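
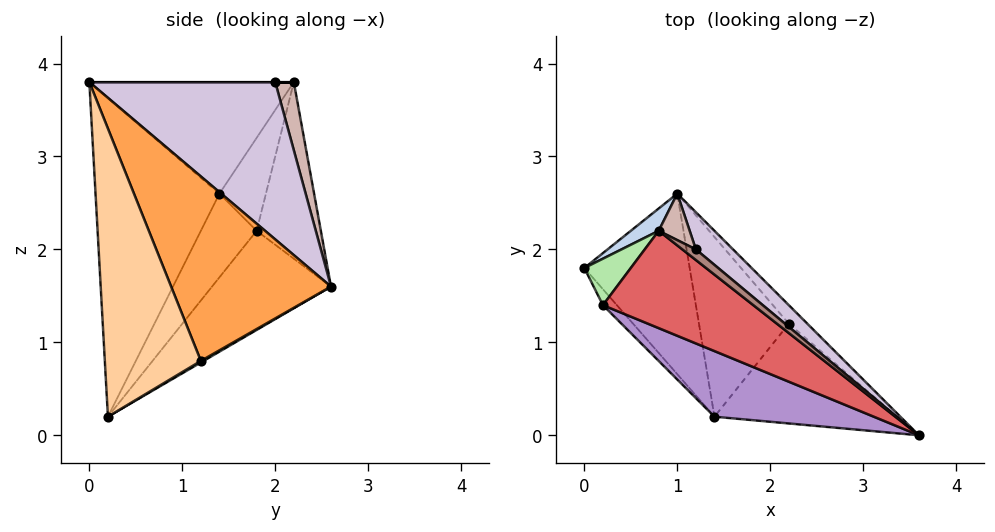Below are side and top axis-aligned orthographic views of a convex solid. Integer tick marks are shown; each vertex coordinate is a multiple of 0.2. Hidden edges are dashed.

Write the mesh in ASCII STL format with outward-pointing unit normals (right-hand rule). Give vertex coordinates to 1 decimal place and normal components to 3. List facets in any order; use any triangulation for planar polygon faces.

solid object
 facet normal -0.655 0.297 -0.695
  outer loop
   vertex 1.4 0.2 0.2
   vertex 0.0 1.8 2.2
   vertex 1.0 2.6 1.6
  endloop
 endfacet
 facet normal -0.587 0.804 0.093
  outer loop
   vertex 0.8 2.2 3.8
   vertex 1.0 2.6 1.6
   vertex 0.0 1.8 2.2
  endloop
 endfacet
 facet normal 0.736 0.673 -0.074
  outer loop
   vertex 2.2 1.2 0.8
   vertex 1.0 2.6 1.6
   vertex 3.6 0.0 3.8
  endloop
 endfacet
 facet normal 0.796 -0.334 -0.505
  outer loop
   vertex 2.2 1.2 0.8
   vertex 3.6 0.0 3.8
   vertex 1.4 0.2 0.2
  endloop
 endfacet
 facet normal 0.015 0.506 -0.863
  outer loop
   vertex 2.2 1.2 0.8
   vertex 1.4 0.2 0.2
   vertex 1.0 2.6 1.6
  endloop
 endfacet
 facet normal -0.894 0.000 0.447
  outer loop
   vertex 0.2 1.4 2.6
   vertex 0.8 2.2 3.8
   vertex 0.0 1.8 2.2
  endloop
 endfacet
 facet normal -0.475 -0.604 0.640
  outer loop
   vertex 0.2 1.4 2.6
   vertex 3.6 0.0 3.8
   vertex 0.8 2.2 3.8
  endloop
 endfacet
 facet normal -0.824 -0.549 -0.137
  outer loop
   vertex 0.2 1.4 2.6
   vertex 0.0 1.8 2.2
   vertex 1.4 0.2 0.2
  endloop
 endfacet
 facet normal -0.436 -0.873 0.218
  outer loop
   vertex 0.2 1.4 2.6
   vertex 1.4 0.2 0.2
   vertex 3.6 0.0 3.8
  endloop
 endfacet
 facet normal 0.633 0.760 0.150
  outer loop
   vertex 1.2 2.0 3.8
   vertex 3.6 0.0 3.8
   vertex 1.0 2.6 1.6
  endloop
 endfacet
 facet normal 0.000 0.000 1.000
  outer loop
   vertex 1.2 2.0 3.8
   vertex 0.8 2.2 3.8
   vertex 3.6 0.0 3.8
  endloop
 endfacet
 facet normal 0.438 0.877 0.199
  outer loop
   vertex 1.2 2.0 3.8
   vertex 1.0 2.6 1.6
   vertex 0.8 2.2 3.8
  endloop
 endfacet
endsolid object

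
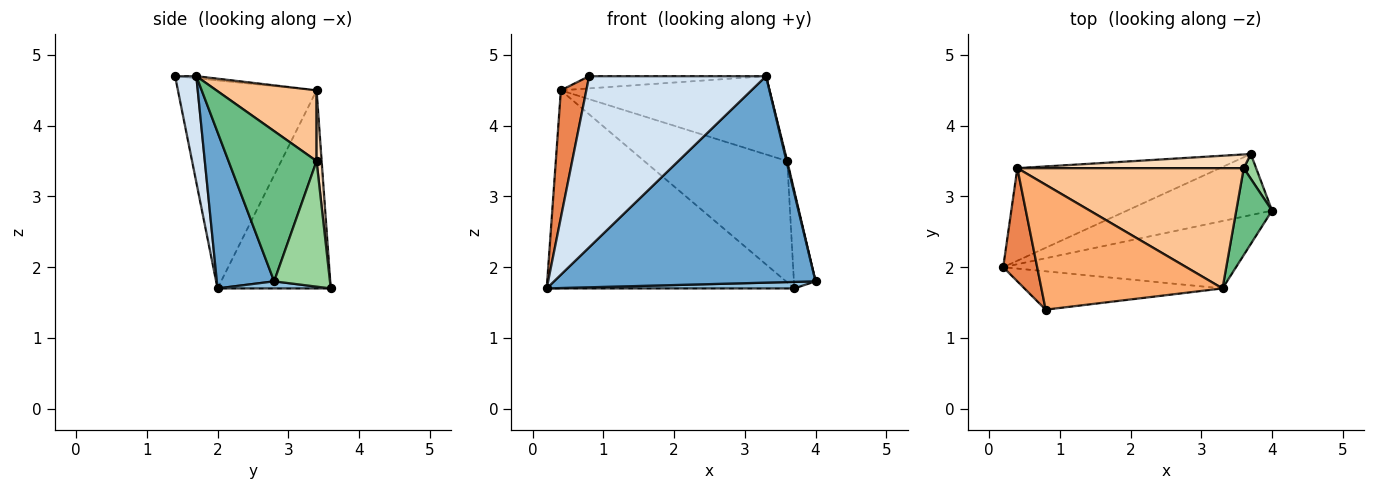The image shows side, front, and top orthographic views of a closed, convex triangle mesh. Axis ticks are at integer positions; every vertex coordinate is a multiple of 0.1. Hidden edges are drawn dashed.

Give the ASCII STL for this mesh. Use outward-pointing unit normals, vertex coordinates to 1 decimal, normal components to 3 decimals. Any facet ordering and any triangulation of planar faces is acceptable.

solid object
 facet normal 0.204 -0.931 -0.304
  outer loop
   vertex 3.3 1.7 4.7
   vertex 0.2 2.0 1.7
   vertex 4.0 2.8 1.8
  endloop
 endfacet
 facet normal 0.048 -0.106 -0.993
  outer loop
   vertex 3.7 3.6 1.7
   vertex 4.0 2.8 1.8
   vertex 0.2 2.0 1.7
  endloop
 endfacet
 facet normal -0.383 0.837 -0.391
  outer loop
   vertex 0.4 3.4 4.5
   vertex 3.7 3.6 1.7
   vertex 0.2 2.0 1.7
  endloop
 endfacet
 facet normal 0.116 -0.969 -0.217
  outer loop
   vertex 0.8 1.4 4.7
   vertex 0.2 2.0 1.7
   vertex 3.3 1.7 4.7
  endloop
 endfacet
 facet normal -0.971 -0.178 0.159
  outer loop
   vertex 0.8 1.4 4.7
   vertex 0.4 3.4 4.5
   vertex 0.2 2.0 1.7
  endloop
 endfacet
 facet normal -0.012 0.097 0.995
  outer loop
   vertex 0.8 1.4 4.7
   vertex 3.3 1.7 4.7
   vertex 0.4 3.4 4.5
  endloop
 endfacet
 facet normal 0.253 0.528 0.811
  outer loop
   vertex 3.6 3.4 3.5
   vertex 0.4 3.4 4.5
   vertex 3.3 1.7 4.7
  endloop
 endfacet
 facet normal 0.035 0.993 0.112
  outer loop
   vertex 3.6 3.4 3.5
   vertex 3.7 3.6 1.7
   vertex 0.4 3.4 4.5
  endloop
 endfacet
 facet normal 0.973 -0.008 0.232
  outer loop
   vertex 3.6 3.4 3.5
   vertex 3.3 1.7 4.7
   vertex 4.0 2.8 1.8
  endloop
 endfacet
 facet normal 0.929 0.360 0.092
  outer loop
   vertex 3.6 3.4 3.5
   vertex 4.0 2.8 1.8
   vertex 3.7 3.6 1.7
  endloop
 endfacet
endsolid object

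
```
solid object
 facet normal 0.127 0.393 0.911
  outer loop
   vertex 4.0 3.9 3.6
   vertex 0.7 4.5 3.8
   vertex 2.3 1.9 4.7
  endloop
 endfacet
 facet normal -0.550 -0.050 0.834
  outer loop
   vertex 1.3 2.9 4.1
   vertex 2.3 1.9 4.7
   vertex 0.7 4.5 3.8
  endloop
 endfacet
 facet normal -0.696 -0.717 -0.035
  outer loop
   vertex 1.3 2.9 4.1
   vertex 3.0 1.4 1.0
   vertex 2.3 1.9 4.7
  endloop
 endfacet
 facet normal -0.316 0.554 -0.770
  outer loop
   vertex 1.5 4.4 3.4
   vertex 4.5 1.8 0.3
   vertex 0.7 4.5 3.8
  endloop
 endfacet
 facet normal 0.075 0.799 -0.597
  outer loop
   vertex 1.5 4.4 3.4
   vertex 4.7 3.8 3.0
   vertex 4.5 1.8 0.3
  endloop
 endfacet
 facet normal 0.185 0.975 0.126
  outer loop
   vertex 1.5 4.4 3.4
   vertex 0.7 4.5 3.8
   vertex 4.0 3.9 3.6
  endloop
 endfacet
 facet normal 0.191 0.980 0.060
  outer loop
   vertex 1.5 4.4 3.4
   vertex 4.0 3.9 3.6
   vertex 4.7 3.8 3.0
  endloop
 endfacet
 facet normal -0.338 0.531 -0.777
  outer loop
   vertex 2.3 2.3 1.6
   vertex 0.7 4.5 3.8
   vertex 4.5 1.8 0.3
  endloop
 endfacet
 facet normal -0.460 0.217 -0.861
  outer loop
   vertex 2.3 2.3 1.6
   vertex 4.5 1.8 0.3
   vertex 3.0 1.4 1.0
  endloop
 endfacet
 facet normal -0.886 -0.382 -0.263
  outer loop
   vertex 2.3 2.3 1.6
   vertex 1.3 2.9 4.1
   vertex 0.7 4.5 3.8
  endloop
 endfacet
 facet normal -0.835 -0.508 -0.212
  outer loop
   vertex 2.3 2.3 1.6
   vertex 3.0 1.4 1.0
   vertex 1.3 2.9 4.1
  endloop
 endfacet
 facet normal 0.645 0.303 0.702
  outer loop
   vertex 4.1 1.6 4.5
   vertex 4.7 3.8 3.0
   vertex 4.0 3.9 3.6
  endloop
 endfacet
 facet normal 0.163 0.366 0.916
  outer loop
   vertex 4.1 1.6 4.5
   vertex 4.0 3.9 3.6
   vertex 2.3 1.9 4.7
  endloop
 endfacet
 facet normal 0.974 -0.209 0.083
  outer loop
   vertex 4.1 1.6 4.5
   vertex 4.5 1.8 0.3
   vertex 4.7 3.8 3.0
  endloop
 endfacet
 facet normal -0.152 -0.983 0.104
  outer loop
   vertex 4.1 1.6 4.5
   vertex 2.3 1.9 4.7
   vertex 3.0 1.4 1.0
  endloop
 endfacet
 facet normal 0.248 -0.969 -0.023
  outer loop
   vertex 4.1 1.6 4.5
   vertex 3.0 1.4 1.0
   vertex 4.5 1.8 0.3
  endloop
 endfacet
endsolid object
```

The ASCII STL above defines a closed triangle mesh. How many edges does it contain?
24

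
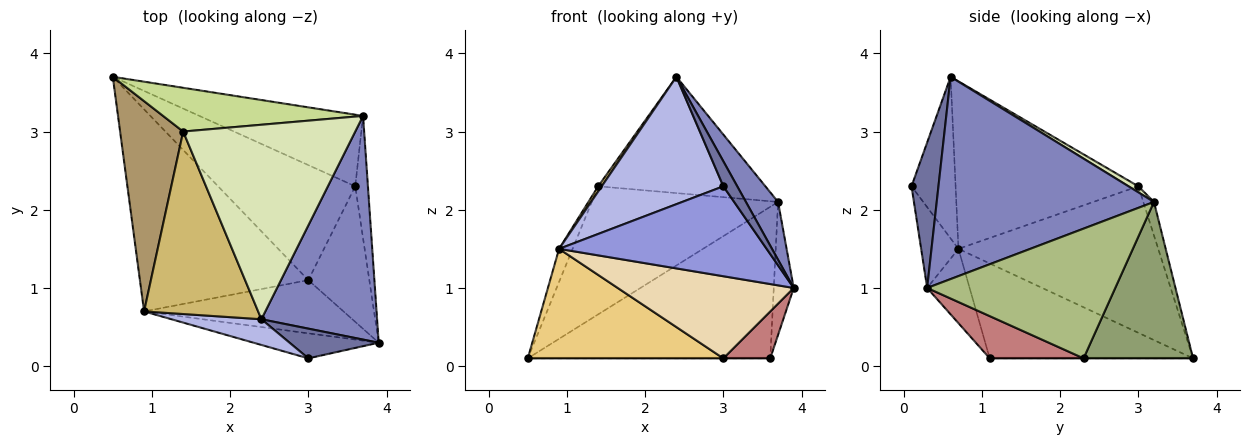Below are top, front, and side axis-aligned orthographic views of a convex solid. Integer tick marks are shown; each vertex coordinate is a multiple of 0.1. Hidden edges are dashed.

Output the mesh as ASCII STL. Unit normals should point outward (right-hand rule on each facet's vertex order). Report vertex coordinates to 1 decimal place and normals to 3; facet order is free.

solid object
 facet normal 0.780 -0.403 0.478
  outer loop
   vertex 3.0 0.1 2.3
   vertex 3.9 0.3 1.0
   vertex 2.4 0.6 3.7
  endloop
 endfacet
 facet normal 0.861 -0.127 0.492
  outer loop
   vertex 3.7 3.2 2.1
   vertex 2.4 0.6 3.7
   vertex 3.9 0.3 1.0
  endloop
 endfacet
 facet normal -0.171 -0.949 -0.264
  outer loop
   vertex 0.9 0.7 1.5
   vertex 3.9 0.3 1.0
   vertex 3.0 0.1 2.3
  endloop
 endfacet
 facet normal -0.335 -0.924 0.186
  outer loop
   vertex 0.9 0.7 1.5
   vertex 3.0 0.1 2.3
   vertex 2.4 0.6 3.7
  endloop
 endfacet
 facet normal 0.378 0.837 -0.396
  outer loop
   vertex 3.6 2.3 0.1
   vertex 0.5 3.7 0.1
   vertex 3.7 3.2 2.1
  endloop
 endfacet
 facet normal 0.990 0.105 -0.097
  outer loop
   vertex 3.6 2.3 0.1
   vertex 3.7 3.2 2.1
   vertex 3.9 0.3 1.0
  endloop
 endfacet
 facet normal -0.054 0.945 0.323
  outer loop
   vertex 1.4 3.0 2.3
   vertex 3.7 3.2 2.1
   vertex 0.5 3.7 0.1
  endloop
 endfacet
 facet normal 0.030 0.513 0.858
  outer loop
   vertex 1.4 3.0 2.3
   vertex 2.4 0.6 3.7
   vertex 3.7 3.2 2.1
  endloop
 endfacet
 facet normal -0.917 0.062 0.395
  outer loop
   vertex 1.4 3.0 2.3
   vertex 0.5 3.7 0.1
   vertex 0.9 0.7 1.5
  endloop
 endfacet
 facet normal -0.826 -0.016 0.563
  outer loop
   vertex 1.4 3.0 2.3
   vertex 0.9 0.7 1.5
   vertex 2.4 0.6 3.7
  endloop
 endfacet
 facet normal -0.444 -0.427 -0.788
  outer loop
   vertex 3.0 1.1 0.1
   vertex 0.9 0.7 1.5
   vertex 0.5 3.7 0.1
  endloop
 endfacet
 facet normal -0.198 -0.823 -0.533
  outer loop
   vertex 3.0 1.1 0.1
   vertex 3.9 0.3 1.0
   vertex 0.9 0.7 1.5
  endloop
 endfacet
 facet normal 0.000 0.000 -1.000
  outer loop
   vertex 3.0 1.1 0.1
   vertex 0.5 3.7 0.1
   vertex 3.6 2.3 0.1
  endloop
 endfacet
 facet normal 0.547 -0.274 -0.791
  outer loop
   vertex 3.0 1.1 0.1
   vertex 3.6 2.3 0.1
   vertex 3.9 0.3 1.0
  endloop
 endfacet
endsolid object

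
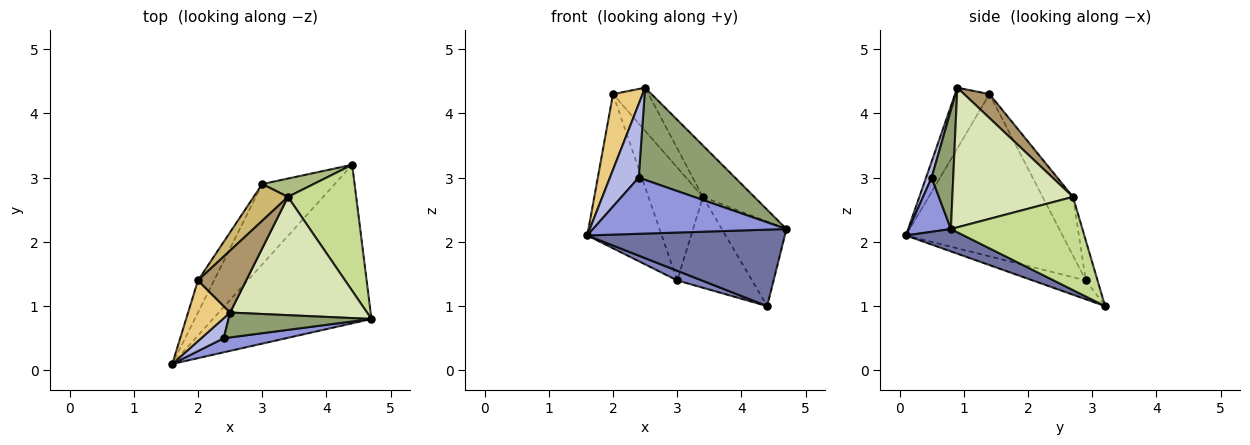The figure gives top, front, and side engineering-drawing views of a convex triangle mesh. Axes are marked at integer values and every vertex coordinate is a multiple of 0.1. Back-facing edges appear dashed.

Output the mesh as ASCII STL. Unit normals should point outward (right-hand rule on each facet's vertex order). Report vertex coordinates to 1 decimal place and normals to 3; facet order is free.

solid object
 facet normal 0.126 -0.431 -0.894
  outer loop
   vertex 4.4 3.2 1.0
   vertex 4.7 0.8 2.2
   vertex 1.6 0.1 2.1
  endloop
 endfacet
 facet normal -0.250 -0.115 -0.961
  outer loop
   vertex 3.0 2.9 1.4
   vertex 4.4 3.2 1.0
   vertex 1.6 0.1 2.1
  endloop
 endfacet
 facet normal 0.207 -0.949 0.238
  outer loop
   vertex 2.4 0.5 3.0
   vertex 1.6 0.1 2.1
   vertex 4.7 0.8 2.2
  endloop
 endfacet
 facet normal 0.184 -0.948 0.258
  outer loop
   vertex 2.4 0.5 3.0
   vertex 2.5 0.9 4.4
   vertex 1.6 0.1 2.1
  endloop
 endfacet
 facet normal 0.212 -0.944 0.254
  outer loop
   vertex 2.4 0.5 3.0
   vertex 4.7 0.8 2.2
   vertex 2.5 0.9 4.4
  endloop
 endfacet
 facet normal -0.152 0.969 0.196
  outer loop
   vertex 3.4 2.7 2.7
   vertex 4.4 3.2 1.0
   vertex 3.0 2.9 1.4
  endloop
 endfacet
 facet normal 0.750 0.368 0.549
  outer loop
   vertex 3.4 2.7 2.7
   vertex 4.7 0.8 2.2
   vertex 4.4 3.2 1.0
  endloop
 endfacet
 facet normal 0.683 0.291 0.670
  outer loop
   vertex 3.4 2.7 2.7
   vertex 2.5 0.9 4.4
   vertex 4.7 0.8 2.2
  endloop
 endfacet
 facet normal 0.377 0.529 0.760
  outer loop
   vertex 2.0 1.4 4.3
   vertex 2.5 0.9 4.4
   vertex 3.4 2.7 2.7
  endloop
 endfacet
 facet normal -0.468 0.840 0.273
  outer loop
   vertex 2.0 1.4 4.3
   vertex 3.4 2.7 2.7
   vertex 3.0 2.9 1.4
  endloop
 endfacet
 facet normal -0.671 -0.578 0.464
  outer loop
   vertex 2.0 1.4 4.3
   vertex 1.6 0.1 2.1
   vertex 2.5 0.9 4.4
  endloop
 endfacet
 facet normal -0.900 0.428 -0.089
  outer loop
   vertex 2.0 1.4 4.3
   vertex 3.0 2.9 1.4
   vertex 1.6 0.1 2.1
  endloop
 endfacet
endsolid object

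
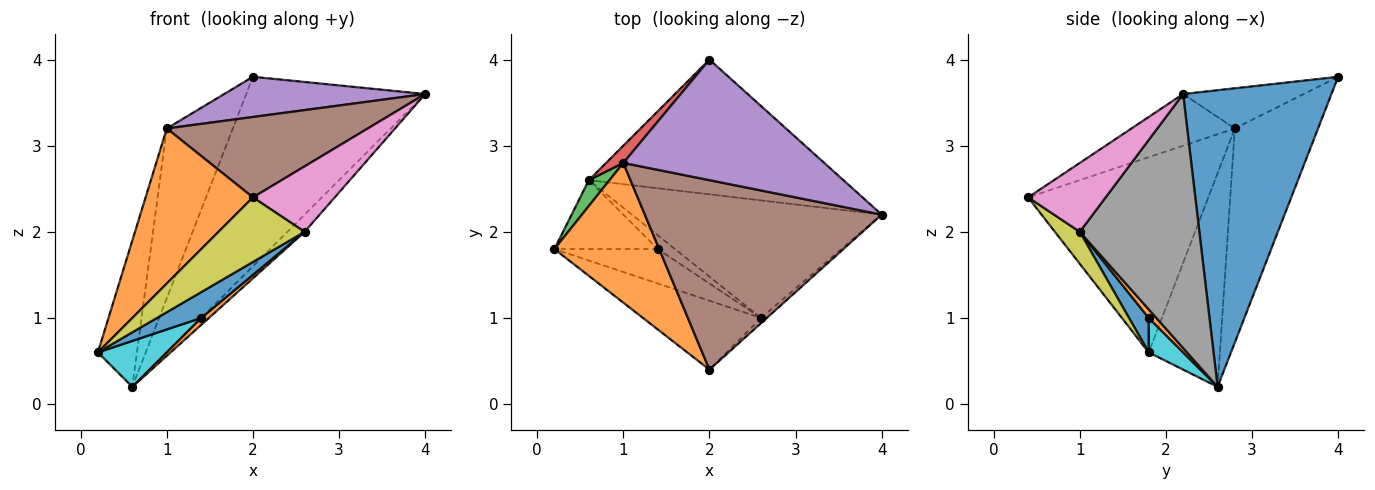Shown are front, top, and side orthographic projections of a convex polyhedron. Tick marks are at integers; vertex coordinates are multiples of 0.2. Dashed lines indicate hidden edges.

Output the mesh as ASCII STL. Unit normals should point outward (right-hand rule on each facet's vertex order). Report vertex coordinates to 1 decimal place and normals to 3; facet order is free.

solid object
 facet normal 0.560 0.675 -0.480
  outer loop
   vertex 0.6 2.6 0.2
   vertex 2.0 4.0 3.8
   vertex 4.0 2.2 3.6
  endloop
 endfacet
 facet normal -0.780 -0.465 0.419
  outer loop
   vertex 1.0 2.8 3.2
   vertex 0.2 1.8 0.6
   vertex 2.0 0.4 2.4
  endloop
 endfacet
 facet normal -0.874 0.479 0.085
  outer loop
   vertex 1.0 2.8 3.2
   vertex 0.6 2.6 0.2
   vertex 0.2 1.8 0.6
  endloop
 endfacet
 facet normal -0.782 0.620 0.063
  outer loop
   vertex 1.0 2.8 3.2
   vertex 2.0 4.0 3.8
   vertex 0.6 2.6 0.2
  endloop
 endfacet
 facet normal -0.186 -0.311 0.932
  outer loop
   vertex 1.0 2.8 3.2
   vertex 4.0 2.2 3.6
   vertex 2.0 4.0 3.8
  endloop
 endfacet
 facet normal -0.197 -0.383 0.903
  outer loop
   vertex 1.0 2.8 3.2
   vertex 2.0 0.4 2.4
   vertex 4.0 2.2 3.6
  endloop
 endfacet
 facet normal 0.687 -0.725 -0.057
  outer loop
   vertex 2.6 1.0 2.0
   vertex 4.0 2.2 3.6
   vertex 2.0 0.4 2.4
  endloop
 endfacet
 facet normal 0.709 0.102 -0.697
  outer loop
   vertex 2.6 1.0 2.0
   vertex 0.6 2.6 0.2
   vertex 4.0 2.2 3.6
  endloop
 endfacet
 facet normal 0.194 -0.671 -0.716
  outer loop
   vertex 2.6 1.0 2.0
   vertex 2.0 0.4 2.4
   vertex 0.2 1.8 0.6
  endloop
 endfacet
 facet normal 0.267 -0.535 -0.802
  outer loop
   vertex 1.4 1.8 1.0
   vertex 0.2 1.8 0.6
   vertex 0.6 2.6 0.2
  endloop
 endfacet
 facet normal 0.258 -0.580 -0.773
  outer loop
   vertex 1.4 1.8 1.0
   vertex 2.6 1.0 2.0
   vertex 0.2 1.8 0.6
  endloop
 endfacet
 facet normal 0.408 -0.408 -0.816
  outer loop
   vertex 1.4 1.8 1.0
   vertex 0.6 2.6 0.2
   vertex 2.6 1.0 2.0
  endloop
 endfacet
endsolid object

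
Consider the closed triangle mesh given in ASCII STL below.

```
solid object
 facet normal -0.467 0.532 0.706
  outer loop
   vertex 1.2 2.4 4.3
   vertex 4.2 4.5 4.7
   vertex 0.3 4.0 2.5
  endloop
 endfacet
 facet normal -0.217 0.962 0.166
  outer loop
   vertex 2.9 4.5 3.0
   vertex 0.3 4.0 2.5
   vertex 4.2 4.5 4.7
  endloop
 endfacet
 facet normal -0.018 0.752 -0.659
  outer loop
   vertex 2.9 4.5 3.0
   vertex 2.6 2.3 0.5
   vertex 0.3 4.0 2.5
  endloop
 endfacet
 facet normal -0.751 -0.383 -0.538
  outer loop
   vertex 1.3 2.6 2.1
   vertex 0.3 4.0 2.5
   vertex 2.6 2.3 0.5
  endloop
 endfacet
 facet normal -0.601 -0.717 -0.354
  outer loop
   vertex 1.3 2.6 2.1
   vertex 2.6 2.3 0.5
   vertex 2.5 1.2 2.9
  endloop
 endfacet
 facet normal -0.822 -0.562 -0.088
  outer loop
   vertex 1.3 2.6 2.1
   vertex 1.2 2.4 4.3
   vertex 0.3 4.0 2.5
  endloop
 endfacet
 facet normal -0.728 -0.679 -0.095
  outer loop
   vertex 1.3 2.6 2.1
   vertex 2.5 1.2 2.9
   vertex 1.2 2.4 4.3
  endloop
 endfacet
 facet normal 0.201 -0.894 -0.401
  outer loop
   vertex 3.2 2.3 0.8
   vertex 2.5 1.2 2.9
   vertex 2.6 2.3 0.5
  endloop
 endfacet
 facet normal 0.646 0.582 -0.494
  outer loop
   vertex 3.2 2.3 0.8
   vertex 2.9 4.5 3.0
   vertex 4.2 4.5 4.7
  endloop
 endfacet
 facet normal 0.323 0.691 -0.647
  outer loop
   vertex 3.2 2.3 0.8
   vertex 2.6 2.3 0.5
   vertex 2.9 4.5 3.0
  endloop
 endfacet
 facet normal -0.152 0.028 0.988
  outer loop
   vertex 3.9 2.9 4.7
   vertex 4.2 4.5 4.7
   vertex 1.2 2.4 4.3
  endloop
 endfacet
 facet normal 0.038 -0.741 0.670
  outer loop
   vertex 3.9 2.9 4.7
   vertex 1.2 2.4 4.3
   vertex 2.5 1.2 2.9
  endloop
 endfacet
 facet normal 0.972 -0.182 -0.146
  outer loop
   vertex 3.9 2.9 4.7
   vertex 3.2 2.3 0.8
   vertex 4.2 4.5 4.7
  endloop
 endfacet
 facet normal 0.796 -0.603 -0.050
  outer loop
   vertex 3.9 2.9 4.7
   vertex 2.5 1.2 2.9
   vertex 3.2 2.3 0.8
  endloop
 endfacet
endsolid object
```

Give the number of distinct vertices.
9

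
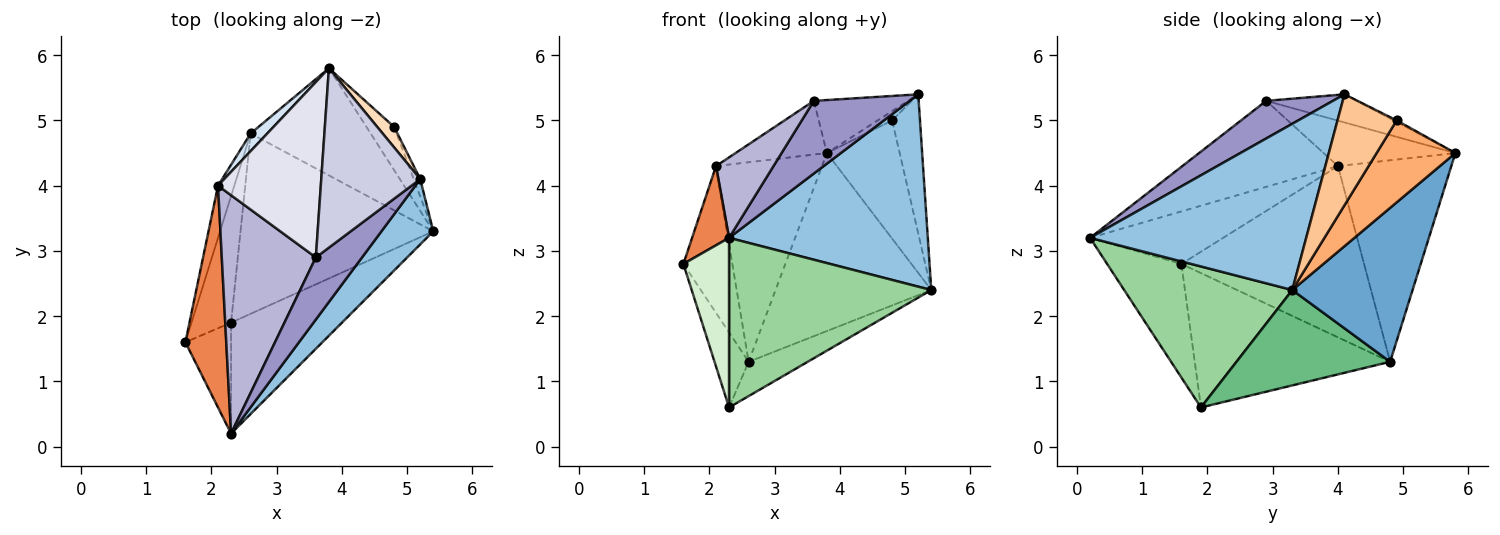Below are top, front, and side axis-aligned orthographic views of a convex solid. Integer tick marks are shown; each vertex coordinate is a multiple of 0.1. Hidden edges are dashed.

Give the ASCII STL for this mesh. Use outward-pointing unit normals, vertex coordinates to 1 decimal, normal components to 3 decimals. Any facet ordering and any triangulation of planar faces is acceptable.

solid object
 facet normal 0.552 0.714 -0.430
  outer loop
   vertex 2.6 4.8 1.3
   vertex 3.8 5.8 4.5
   vertex 5.4 3.3 2.4
  endloop
 endfacet
 facet normal 0.717 -0.660 0.224
  outer loop
   vertex 2.3 0.2 3.2
   vertex 5.4 3.3 2.4
   vertex 5.2 4.1 5.4
  endloop
 endfacet
 facet normal -0.962 0.258 -0.092
  outer loop
   vertex 2.1 4.0 4.3
   vertex 2.6 4.8 1.3
   vertex 1.6 1.6 2.8
  endloop
 endfacet
 facet normal -0.729 0.682 0.060
  outer loop
   vertex 2.1 4.0 4.3
   vertex 3.8 5.8 4.5
   vertex 2.6 4.8 1.3
  endloop
 endfacet
 facet normal -0.771 -0.214 0.600
  outer loop
   vertex 2.1 4.0 4.3
   vertex 1.6 1.6 2.8
   vertex 2.3 0.2 3.2
  endloop
 endfacet
 facet normal 0.713 0.659 -0.241
  outer loop
   vertex 4.8 4.9 5.0
   vertex 5.4 3.3 2.4
   vertex 3.8 5.8 4.5
  endloop
 endfacet
 facet normal 0.904 0.425 -0.053
  outer loop
   vertex 4.8 4.9 5.0
   vertex 5.2 4.1 5.4
   vertex 5.4 3.3 2.4
  endloop
 endfacet
 facet normal -0.082 0.412 0.907
  outer loop
   vertex 4.8 4.9 5.0
   vertex 3.8 5.8 4.5
   vertex 5.2 4.1 5.4
  endloop
 endfacet
 facet normal 0.437 0.168 -0.884
  outer loop
   vertex 2.3 1.9 0.6
   vertex 2.6 4.8 1.3
   vertex 5.4 3.3 2.4
  endloop
 endfacet
 facet normal 0.571 -0.687 -0.449
  outer loop
   vertex 2.3 1.9 0.6
   vertex 5.4 3.3 2.4
   vertex 2.3 0.2 3.2
  endloop
 endfacet
 facet normal -0.946 0.165 -0.279
  outer loop
   vertex 2.3 1.9 0.6
   vertex 1.6 1.6 2.8
   vertex 2.6 4.8 1.3
  endloop
 endfacet
 facet normal -0.806 -0.496 -0.324
  outer loop
   vertex 2.3 1.9 0.6
   vertex 2.3 0.2 3.2
   vertex 1.6 1.6 2.8
  endloop
 endfacet
 facet normal 0.468 -0.672 0.574
  outer loop
   vertex 3.6 2.9 5.3
   vertex 2.3 0.2 3.2
   vertex 5.2 4.1 5.4
  endloop
 endfacet
 facet normal -0.655 -0.242 0.716
  outer loop
   vertex 3.6 2.9 5.3
   vertex 2.1 4.0 4.3
   vertex 2.3 0.2 3.2
  endloop
 endfacet
 facet normal -0.263 0.273 0.925
  outer loop
   vertex 3.6 2.9 5.3
   vertex 5.2 4.1 5.4
   vertex 3.8 5.8 4.5
  endloop
 endfacet
 facet normal -0.389 0.270 0.881
  outer loop
   vertex 3.6 2.9 5.3
   vertex 3.8 5.8 4.5
   vertex 2.1 4.0 4.3
  endloop
 endfacet
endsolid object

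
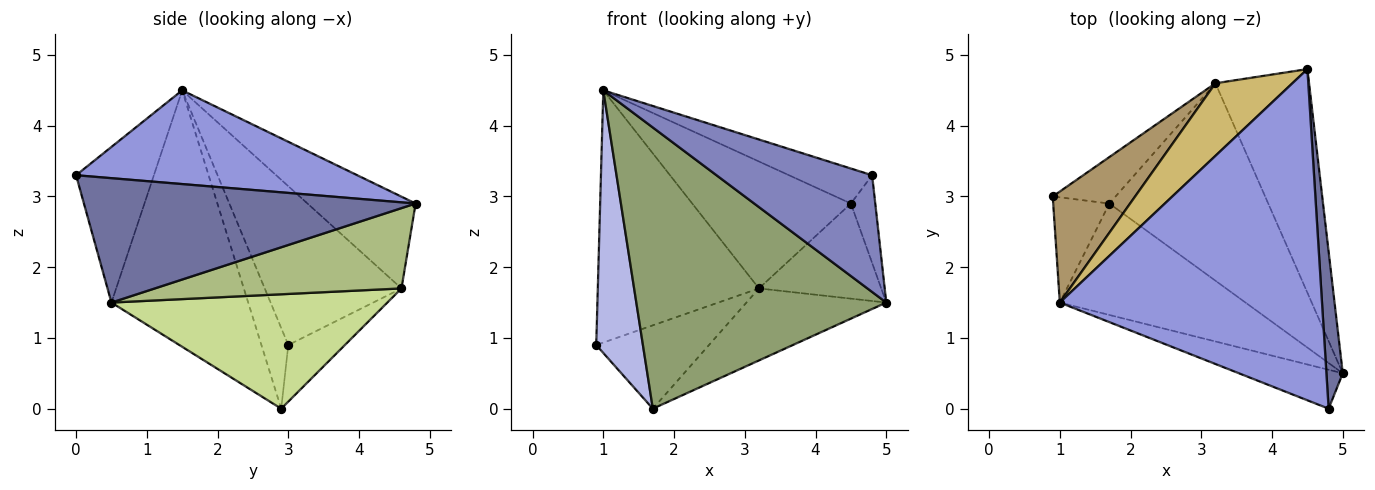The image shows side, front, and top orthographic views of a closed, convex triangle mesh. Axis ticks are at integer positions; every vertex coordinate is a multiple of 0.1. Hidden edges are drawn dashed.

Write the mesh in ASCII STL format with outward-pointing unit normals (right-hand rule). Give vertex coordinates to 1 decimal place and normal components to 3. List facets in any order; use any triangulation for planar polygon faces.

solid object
 facet normal 0.989 0.073 0.130
  outer loop
   vertex 4.8 0.0 3.3
   vertex 5.0 0.5 1.5
   vertex 4.5 4.8 2.9
  endloop
 endfacet
 facet normal -0.429 -0.857 -0.286
  outer loop
   vertex 4.8 0.0 3.3
   vertex 1.0 1.5 4.5
   vertex 5.0 0.5 1.5
  endloop
 endfacet
 facet normal 0.335 0.099 0.937
  outer loop
   vertex 4.8 0.0 3.3
   vertex 4.5 4.8 2.9
   vertex 1.0 1.5 4.5
  endloop
 endfacet
 facet normal -0.471 -0.819 -0.328
  outer loop
   vertex 1.7 2.9 0.0
   vertex 1.0 1.5 4.5
   vertex 0.9 3.0 0.9
  endloop
 endfacet
 facet normal -0.453 -0.829 -0.328
  outer loop
   vertex 1.7 2.9 0.0
   vertex 5.0 0.5 1.5
   vertex 1.0 1.5 4.5
  endloop
 endfacet
 facet normal 0.620 0.307 -0.722
  outer loop
   vertex 3.2 4.6 1.7
   vertex 4.5 4.8 2.9
   vertex 5.0 0.5 1.5
  endloop
 endfacet
 facet normal 0.560 0.284 -0.778
  outer loop
   vertex 3.2 4.6 1.7
   vertex 5.0 0.5 1.5
   vertex 1.7 2.9 0.0
  endloop
 endfacet
 facet normal -0.401 0.800 -0.446
  outer loop
   vertex 3.2 4.6 1.7
   vertex 1.7 2.9 0.0
   vertex 0.9 3.0 0.9
  endloop
 endfacet
 facet normal -0.613 0.723 0.318
  outer loop
   vertex 3.2 4.6 1.7
   vertex 0.9 3.0 0.9
   vertex 1.0 1.5 4.5
  endloop
 endfacet
 facet normal -0.509 0.747 0.427
  outer loop
   vertex 3.2 4.6 1.7
   vertex 1.0 1.5 4.5
   vertex 4.5 4.8 2.9
  endloop
 endfacet
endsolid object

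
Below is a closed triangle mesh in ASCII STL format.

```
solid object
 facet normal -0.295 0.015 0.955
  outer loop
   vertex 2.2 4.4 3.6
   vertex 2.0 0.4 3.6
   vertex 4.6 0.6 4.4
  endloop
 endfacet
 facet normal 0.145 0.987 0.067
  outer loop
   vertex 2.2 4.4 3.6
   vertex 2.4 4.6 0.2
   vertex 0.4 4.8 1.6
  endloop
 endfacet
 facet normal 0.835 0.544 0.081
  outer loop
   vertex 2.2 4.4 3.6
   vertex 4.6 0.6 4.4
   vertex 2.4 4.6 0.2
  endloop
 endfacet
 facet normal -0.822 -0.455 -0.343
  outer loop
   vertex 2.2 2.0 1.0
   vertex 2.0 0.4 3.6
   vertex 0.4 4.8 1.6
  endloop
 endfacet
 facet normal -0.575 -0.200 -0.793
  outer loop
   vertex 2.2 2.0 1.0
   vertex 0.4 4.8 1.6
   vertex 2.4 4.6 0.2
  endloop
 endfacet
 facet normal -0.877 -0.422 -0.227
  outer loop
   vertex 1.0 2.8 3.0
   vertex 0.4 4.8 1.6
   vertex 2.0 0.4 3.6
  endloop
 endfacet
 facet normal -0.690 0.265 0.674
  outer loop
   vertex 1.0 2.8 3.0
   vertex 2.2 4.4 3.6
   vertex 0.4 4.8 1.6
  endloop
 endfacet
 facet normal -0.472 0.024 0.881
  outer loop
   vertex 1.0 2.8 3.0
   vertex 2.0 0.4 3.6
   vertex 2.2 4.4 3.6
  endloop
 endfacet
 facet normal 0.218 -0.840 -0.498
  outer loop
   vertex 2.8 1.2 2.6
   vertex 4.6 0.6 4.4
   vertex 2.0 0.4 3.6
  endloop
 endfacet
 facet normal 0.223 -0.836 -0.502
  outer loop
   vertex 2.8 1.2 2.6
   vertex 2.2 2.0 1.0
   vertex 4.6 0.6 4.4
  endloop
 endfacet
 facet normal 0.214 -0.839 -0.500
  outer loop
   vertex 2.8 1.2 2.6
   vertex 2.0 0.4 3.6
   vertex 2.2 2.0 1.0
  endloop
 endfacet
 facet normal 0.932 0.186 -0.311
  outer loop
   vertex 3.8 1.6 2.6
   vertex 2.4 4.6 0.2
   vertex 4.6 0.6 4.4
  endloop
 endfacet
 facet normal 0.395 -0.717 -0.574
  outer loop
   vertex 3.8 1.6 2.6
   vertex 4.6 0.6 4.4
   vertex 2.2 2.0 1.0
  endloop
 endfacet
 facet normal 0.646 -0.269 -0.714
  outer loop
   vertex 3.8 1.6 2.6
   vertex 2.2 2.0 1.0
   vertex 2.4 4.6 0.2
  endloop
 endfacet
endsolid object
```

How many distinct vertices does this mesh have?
9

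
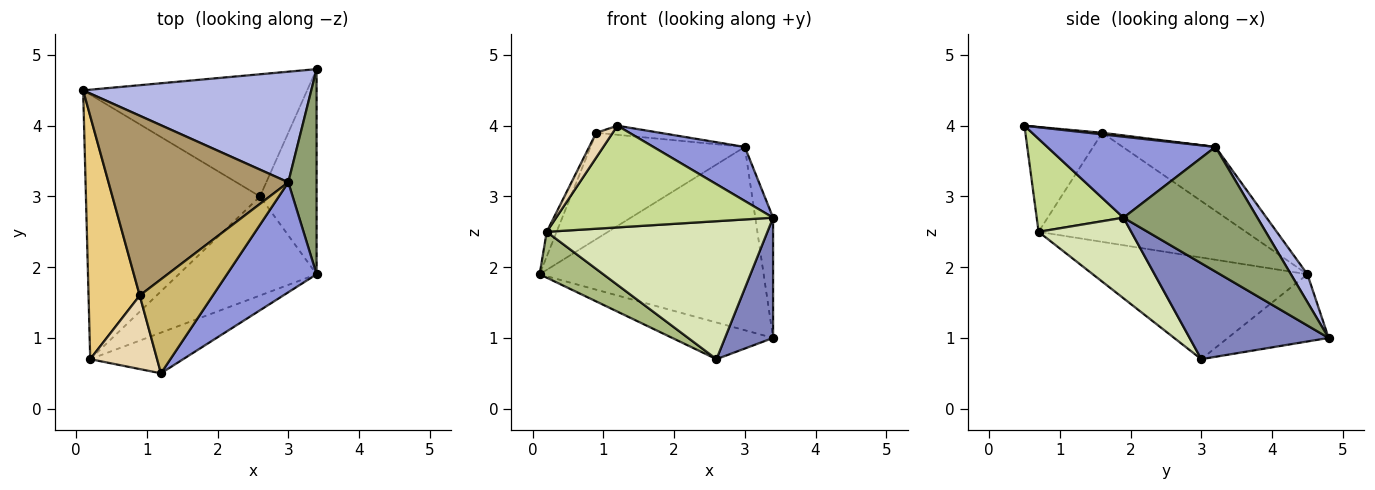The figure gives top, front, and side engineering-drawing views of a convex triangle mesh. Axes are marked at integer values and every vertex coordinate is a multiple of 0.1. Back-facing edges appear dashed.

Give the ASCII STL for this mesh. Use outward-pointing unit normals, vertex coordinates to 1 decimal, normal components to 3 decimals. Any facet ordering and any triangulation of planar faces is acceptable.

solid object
 facet normal -0.276 0.276 -0.921
  outer loop
   vertex 3.4 4.8 1.0
   vertex 2.6 3.0 0.7
   vertex 0.1 4.5 1.9
  endloop
 endfacet
 facet normal 0.825 -0.286 -0.487
  outer loop
   vertex 3.4 4.8 1.0
   vertex 3.4 1.9 2.7
   vertex 2.6 3.0 0.7
  endloop
 endfacet
 facet normal 0.630 -0.342 0.697
  outer loop
   vertex 3.0 3.2 3.7
   vertex 1.2 0.5 4.0
   vertex 3.4 1.9 2.7
  endloop
 endfacet
 facet normal 0.063 0.854 0.516
  outer loop
   vertex 3.0 3.2 3.7
   vertex 3.4 4.8 1.0
   vertex 0.1 4.5 1.9
  endloop
 endfacet
 facet normal 0.967 0.129 0.220
  outer loop
   vertex 3.0 3.2 3.7
   vertex 3.4 1.9 2.7
   vertex 3.4 4.8 1.0
  endloop
 endfacet
 facet normal -0.499 -0.148 -0.854
  outer loop
   vertex 0.2 0.7 2.5
   vertex 0.1 4.5 1.9
   vertex 2.6 3.0 0.7
  endloop
 endfacet
 facet normal 0.348 -0.870 -0.348
  outer loop
   vertex 0.2 0.7 2.5
   vertex 3.4 1.9 2.7
   vertex 1.2 0.5 4.0
  endloop
 endfacet
 facet normal 0.323 -0.769 -0.552
  outer loop
   vertex 0.2 0.7 2.5
   vertex 2.6 3.0 0.7
   vertex 3.4 1.9 2.7
  endloop
 endfacet
 facet normal -0.293 0.487 0.823
  outer loop
   vertex 0.9 1.6 3.9
   vertex 3.0 3.2 3.7
   vertex 0.1 4.5 1.9
  endloop
 endfacet
 facet normal 0.021 0.096 0.995
  outer loop
   vertex 0.9 1.6 3.9
   vertex 1.2 0.5 4.0
   vertex 3.0 3.2 3.7
  endloop
 endfacet
 facet normal -0.904 0.043 0.424
  outer loop
   vertex 0.9 1.6 3.9
   vertex 0.1 4.5 1.9
   vertex 0.2 0.7 2.5
  endloop
 endfacet
 facet normal -0.830 -0.178 0.529
  outer loop
   vertex 0.9 1.6 3.9
   vertex 0.2 0.7 2.5
   vertex 1.2 0.5 4.0
  endloop
 endfacet
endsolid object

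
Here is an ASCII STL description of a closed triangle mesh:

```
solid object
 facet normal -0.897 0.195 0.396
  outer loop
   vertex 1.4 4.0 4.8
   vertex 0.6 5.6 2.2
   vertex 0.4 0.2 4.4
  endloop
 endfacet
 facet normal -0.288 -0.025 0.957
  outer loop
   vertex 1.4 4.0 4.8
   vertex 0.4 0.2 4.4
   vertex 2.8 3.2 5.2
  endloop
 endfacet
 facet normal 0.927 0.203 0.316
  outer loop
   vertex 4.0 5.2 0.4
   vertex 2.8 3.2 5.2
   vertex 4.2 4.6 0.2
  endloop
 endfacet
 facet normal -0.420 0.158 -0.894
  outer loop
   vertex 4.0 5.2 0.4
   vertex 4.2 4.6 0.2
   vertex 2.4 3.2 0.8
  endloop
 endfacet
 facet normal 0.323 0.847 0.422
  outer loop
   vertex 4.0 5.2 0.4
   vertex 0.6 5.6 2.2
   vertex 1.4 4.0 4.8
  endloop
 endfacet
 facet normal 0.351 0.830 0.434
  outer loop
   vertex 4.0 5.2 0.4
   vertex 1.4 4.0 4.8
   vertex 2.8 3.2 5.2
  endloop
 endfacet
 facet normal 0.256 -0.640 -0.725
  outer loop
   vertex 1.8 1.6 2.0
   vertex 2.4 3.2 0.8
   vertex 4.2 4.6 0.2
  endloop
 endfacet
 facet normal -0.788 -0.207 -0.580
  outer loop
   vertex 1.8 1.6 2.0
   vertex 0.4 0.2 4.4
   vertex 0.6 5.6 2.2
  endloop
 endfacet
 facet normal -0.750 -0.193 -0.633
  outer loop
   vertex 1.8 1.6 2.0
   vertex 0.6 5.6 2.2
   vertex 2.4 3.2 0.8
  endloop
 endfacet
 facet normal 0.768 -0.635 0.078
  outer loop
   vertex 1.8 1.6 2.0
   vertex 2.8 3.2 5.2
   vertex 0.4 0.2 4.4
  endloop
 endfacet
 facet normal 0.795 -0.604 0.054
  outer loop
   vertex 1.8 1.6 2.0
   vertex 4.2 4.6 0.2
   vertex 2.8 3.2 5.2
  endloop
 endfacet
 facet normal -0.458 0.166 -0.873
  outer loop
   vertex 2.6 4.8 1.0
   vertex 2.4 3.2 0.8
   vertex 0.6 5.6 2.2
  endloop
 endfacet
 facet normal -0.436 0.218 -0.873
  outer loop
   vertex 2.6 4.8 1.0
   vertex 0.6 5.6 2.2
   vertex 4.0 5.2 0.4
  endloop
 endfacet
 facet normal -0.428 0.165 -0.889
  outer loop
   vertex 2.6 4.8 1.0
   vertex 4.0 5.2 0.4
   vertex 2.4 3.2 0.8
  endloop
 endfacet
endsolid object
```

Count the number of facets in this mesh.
14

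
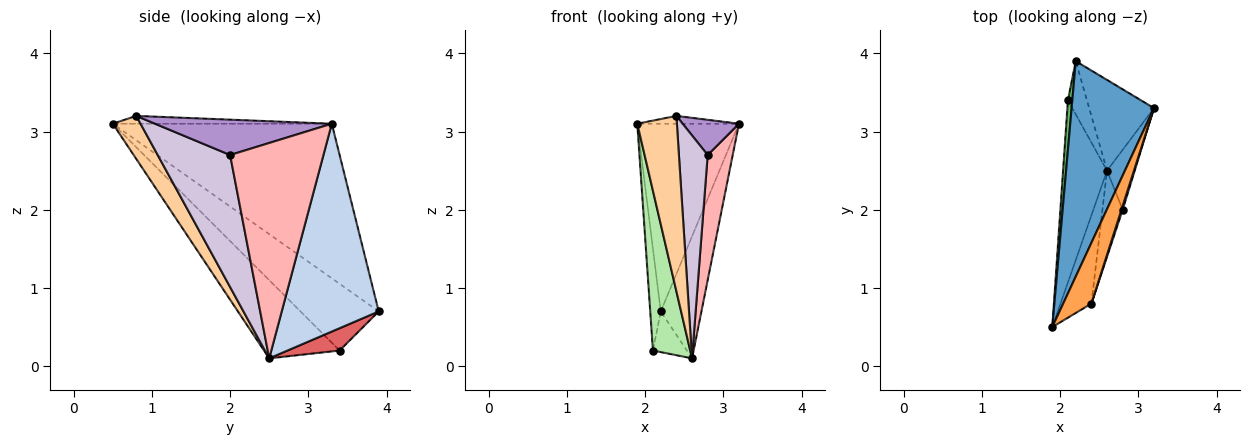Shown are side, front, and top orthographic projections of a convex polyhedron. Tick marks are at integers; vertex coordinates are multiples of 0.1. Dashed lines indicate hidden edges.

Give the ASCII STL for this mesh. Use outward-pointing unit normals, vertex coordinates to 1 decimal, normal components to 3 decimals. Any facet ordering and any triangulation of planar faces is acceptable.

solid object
 facet normal -0.817 0.379 0.435
  outer loop
   vertex 2.2 3.9 0.7
   vertex 1.9 0.5 3.1
   vertex 3.2 3.3 3.1
  endloop
 endfacet
 facet normal 0.886 0.372 -0.276
  outer loop
   vertex 2.6 2.5 0.1
   vertex 2.2 3.9 0.7
   vertex 3.2 3.3 3.1
  endloop
 endfacet
 facet normal -0.265 0.123 0.956
  outer loop
   vertex 2.4 0.8 3.2
   vertex 3.2 3.3 3.1
   vertex 1.9 0.5 3.1
  endloop
 endfacet
 facet normal 0.531 -0.757 -0.381
  outer loop
   vertex 2.4 0.8 3.2
   vertex 1.9 0.5 3.1
   vertex 2.6 2.5 0.1
  endloop
 endfacet
 facet normal -0.989 0.133 0.065
  outer loop
   vertex 2.1 3.4 0.2
   vertex 1.9 0.5 3.1
   vertex 2.2 3.9 0.7
  endloop
 endfacet
 facet normal -0.801 -0.395 -0.450
  outer loop
   vertex 2.1 3.4 0.2
   vertex 2.6 2.5 0.1
   vertex 1.9 0.5 3.1
  endloop
 endfacet
 facet normal 0.683 0.444 -0.580
  outer loop
   vertex 2.1 3.4 0.2
   vertex 2.2 3.9 0.7
   vertex 2.6 2.5 0.1
  endloop
 endfacet
 facet normal 0.959 -0.257 -0.123
  outer loop
   vertex 2.8 2.0 2.7
   vertex 2.6 2.5 0.1
   vertex 3.2 3.3 3.1
  endloop
 endfacet
 facet normal 0.952 -0.303 0.034
  outer loop
   vertex 2.8 2.0 2.7
   vertex 3.2 3.3 3.1
   vertex 2.4 0.8 3.2
  endloop
 endfacet
 facet normal 0.920 -0.365 -0.141
  outer loop
   vertex 2.8 2.0 2.7
   vertex 2.4 0.8 3.2
   vertex 2.6 2.5 0.1
  endloop
 endfacet
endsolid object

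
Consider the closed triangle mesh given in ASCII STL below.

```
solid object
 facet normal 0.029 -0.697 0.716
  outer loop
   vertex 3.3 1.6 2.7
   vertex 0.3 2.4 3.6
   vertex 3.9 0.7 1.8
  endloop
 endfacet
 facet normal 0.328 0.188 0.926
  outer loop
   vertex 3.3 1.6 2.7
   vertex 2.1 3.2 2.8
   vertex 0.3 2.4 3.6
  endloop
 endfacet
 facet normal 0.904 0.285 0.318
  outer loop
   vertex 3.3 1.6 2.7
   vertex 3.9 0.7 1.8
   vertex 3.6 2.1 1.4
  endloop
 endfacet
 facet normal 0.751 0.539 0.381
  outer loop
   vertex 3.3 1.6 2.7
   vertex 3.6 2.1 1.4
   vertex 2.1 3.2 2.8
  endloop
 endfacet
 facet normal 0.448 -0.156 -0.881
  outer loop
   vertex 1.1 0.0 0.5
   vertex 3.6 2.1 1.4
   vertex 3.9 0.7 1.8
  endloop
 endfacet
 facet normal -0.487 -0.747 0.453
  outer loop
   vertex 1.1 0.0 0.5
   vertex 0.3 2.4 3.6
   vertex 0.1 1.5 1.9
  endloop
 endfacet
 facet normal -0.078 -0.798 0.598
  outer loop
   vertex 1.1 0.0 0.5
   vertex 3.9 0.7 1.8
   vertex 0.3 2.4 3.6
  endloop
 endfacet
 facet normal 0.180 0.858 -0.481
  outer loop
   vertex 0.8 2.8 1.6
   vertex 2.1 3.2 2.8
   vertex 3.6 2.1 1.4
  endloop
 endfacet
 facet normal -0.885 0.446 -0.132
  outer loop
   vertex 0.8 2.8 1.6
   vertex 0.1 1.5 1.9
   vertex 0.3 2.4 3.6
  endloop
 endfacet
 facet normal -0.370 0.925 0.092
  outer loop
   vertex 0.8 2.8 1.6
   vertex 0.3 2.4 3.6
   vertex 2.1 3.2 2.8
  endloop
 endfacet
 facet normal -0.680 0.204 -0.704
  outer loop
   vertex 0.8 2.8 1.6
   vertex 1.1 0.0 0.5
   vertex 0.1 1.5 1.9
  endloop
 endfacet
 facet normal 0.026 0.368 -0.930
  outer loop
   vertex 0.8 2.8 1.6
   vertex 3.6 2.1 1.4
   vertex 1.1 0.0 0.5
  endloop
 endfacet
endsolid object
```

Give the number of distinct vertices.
8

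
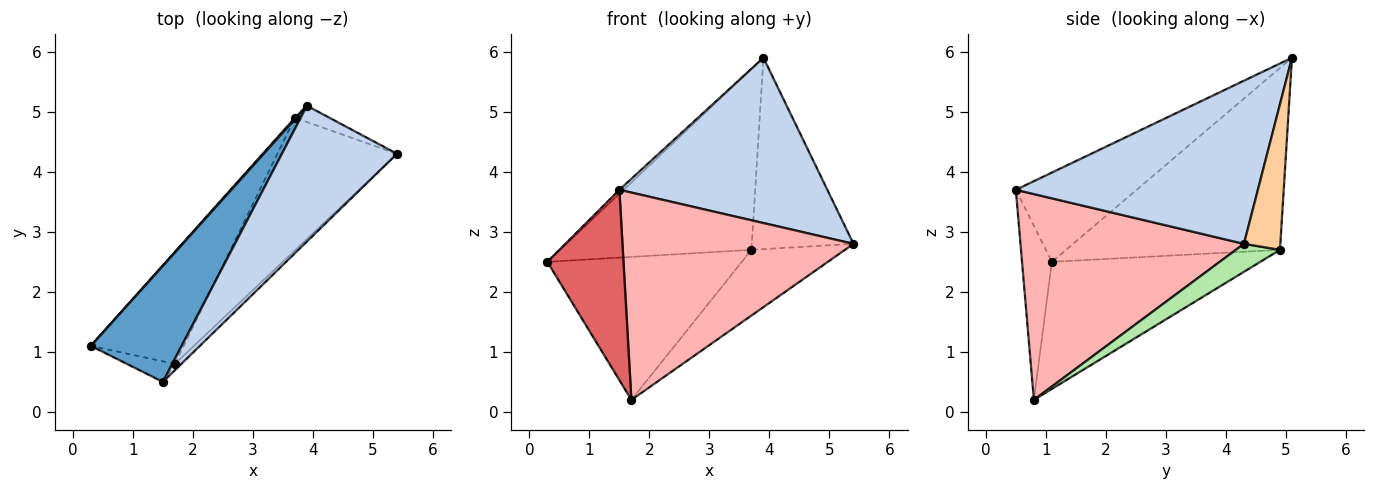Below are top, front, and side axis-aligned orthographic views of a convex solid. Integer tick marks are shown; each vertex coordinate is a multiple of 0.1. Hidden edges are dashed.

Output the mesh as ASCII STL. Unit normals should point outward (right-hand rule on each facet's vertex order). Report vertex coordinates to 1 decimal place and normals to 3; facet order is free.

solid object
 facet normal -0.701 0.025 0.713
  outer loop
   vertex 1.5 0.5 3.7
   vertex 3.9 5.1 5.9
   vertex 0.3 1.1 2.5
  endloop
 endfacet
 facet normal 0.669 -0.575 0.472
  outer loop
   vertex 1.5 0.5 3.7
   vertex 5.4 4.3 2.8
   vertex 3.9 5.1 5.9
  endloop
 endfacet
 facet normal -0.745 0.667 0.005
  outer loop
   vertex 3.7 4.9 2.7
   vertex 0.3 1.1 2.5
   vertex 3.9 5.1 5.9
  endloop
 endfacet
 facet normal 0.336 0.939 -0.080
  outer loop
   vertex 3.7 4.9 2.7
   vertex 3.9 5.1 5.9
   vertex 5.4 4.3 2.8
  endloop
 endfacet
 facet normal -0.645 0.602 -0.471
  outer loop
   vertex 1.7 0.8 0.2
   vertex 0.3 1.1 2.5
   vertex 3.7 4.9 2.7
  endloop
 endfacet
 facet normal 0.205 0.435 -0.877
  outer loop
   vertex 1.7 0.8 0.2
   vertex 3.7 4.9 2.7
   vertex 5.4 4.3 2.8
  endloop
 endfacet
 facet normal -0.363 -0.926 -0.100
  outer loop
   vertex 1.7 0.8 0.2
   vertex 1.5 0.5 3.7
   vertex 0.3 1.1 2.5
  endloop
 endfacet
 facet normal 0.695 -0.719 -0.022
  outer loop
   vertex 1.7 0.8 0.2
   vertex 5.4 4.3 2.8
   vertex 1.5 0.5 3.7
  endloop
 endfacet
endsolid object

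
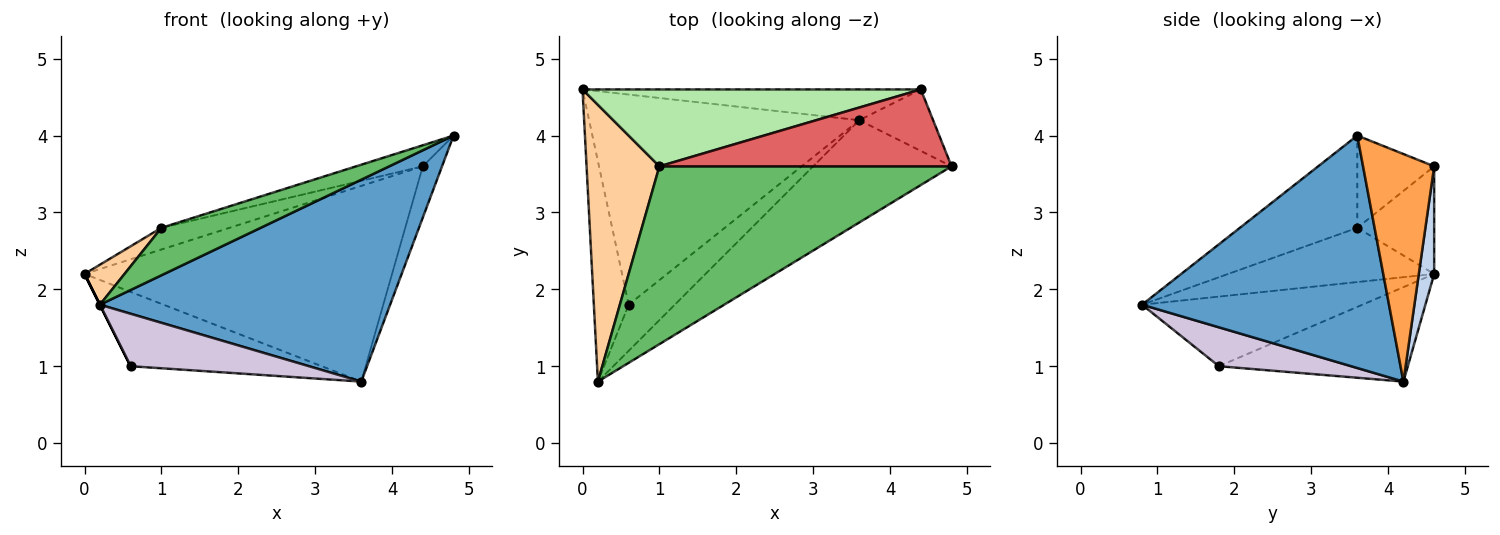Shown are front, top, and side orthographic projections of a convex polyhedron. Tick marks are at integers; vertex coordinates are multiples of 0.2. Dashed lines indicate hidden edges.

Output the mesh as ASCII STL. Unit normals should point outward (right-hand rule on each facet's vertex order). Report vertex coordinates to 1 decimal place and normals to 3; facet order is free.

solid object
 facet normal 0.605 -0.711 -0.360
  outer loop
   vertex 3.6 4.2 0.8
   vertex 4.8 3.6 4.0
   vertex 0.2 0.8 1.8
  endloop
 endfacet
 facet normal 0.049 0.987 -0.155
  outer loop
   vertex 4.4 4.6 3.6
   vertex 3.6 4.2 0.8
   vertex 0.0 4.6 2.2
  endloop
 endfacet
 facet normal 0.921 0.249 -0.299
  outer loop
   vertex 4.4 4.6 3.6
   vertex 4.8 3.6 4.0
   vertex 3.6 4.2 0.8
  endloop
 endfacet
 facet normal -0.593 -0.115 0.797
  outer loop
   vertex 1.0 3.6 2.8
   vertex 0.0 4.6 2.2
   vertex 0.2 0.8 1.8
  endloop
 endfacet
 facet normal -0.292 -0.247 0.924
  outer loop
   vertex 1.0 3.6 2.8
   vertex 0.2 0.8 1.8
   vertex 4.8 3.6 4.0
  endloop
 endfacet
 facet normal -0.293 0.259 0.920
  outer loop
   vertex 1.0 3.6 2.8
   vertex 4.4 4.6 3.6
   vertex 0.0 4.6 2.2
  endloop
 endfacet
 facet normal -0.291 0.253 0.923
  outer loop
   vertex 1.0 3.6 2.8
   vertex 4.8 3.6 4.0
   vertex 4.4 4.6 3.6
  endloop
 endfacet
 facet normal -0.894 0.000 -0.447
  outer loop
   vertex 0.6 1.8 1.0
   vertex 0.2 0.8 1.8
   vertex 0.0 4.6 2.2
  endloop
 endfacet
 facet normal -0.313 0.317 -0.895
  outer loop
   vertex 0.6 1.8 1.0
   vertex 0.0 4.6 2.2
   vertex 3.6 4.2 0.8
  endloop
 endfacet
 facet normal 0.486 -0.656 -0.577
  outer loop
   vertex 0.6 1.8 1.0
   vertex 3.6 4.2 0.8
   vertex 0.2 0.8 1.8
  endloop
 endfacet
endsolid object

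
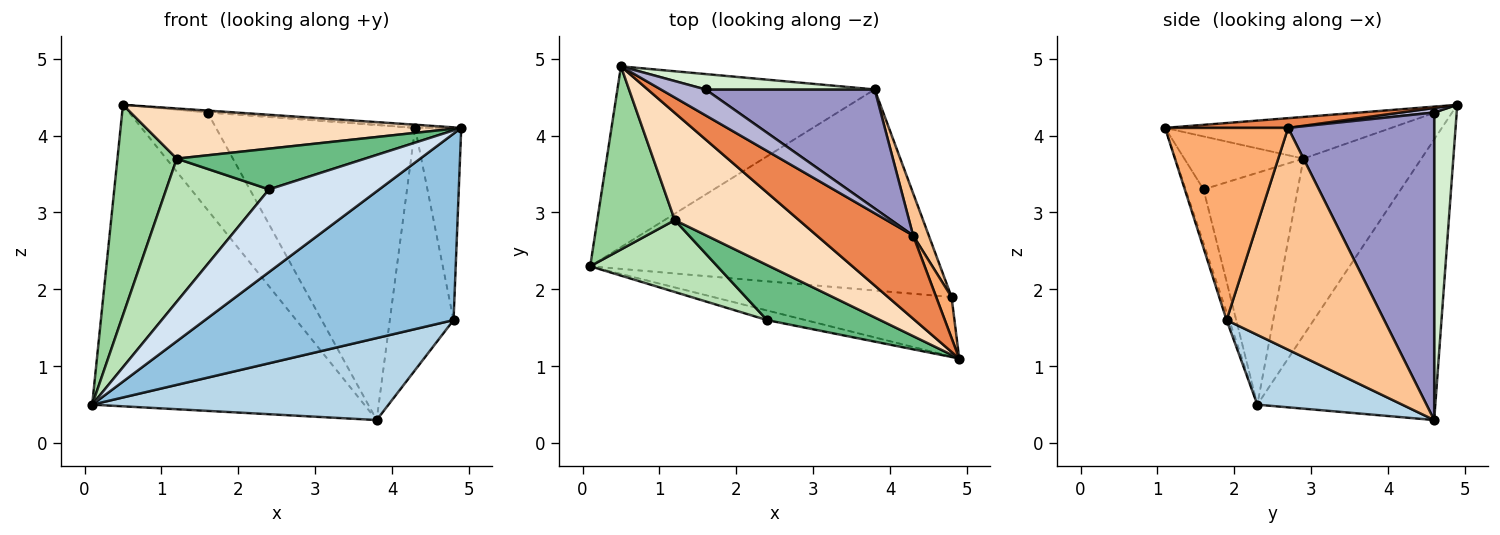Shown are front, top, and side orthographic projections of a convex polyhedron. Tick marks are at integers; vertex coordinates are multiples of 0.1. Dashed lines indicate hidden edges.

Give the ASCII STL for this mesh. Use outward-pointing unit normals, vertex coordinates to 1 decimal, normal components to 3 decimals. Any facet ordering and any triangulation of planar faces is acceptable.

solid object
 facet normal -0.489 0.748 -0.448
  outer loop
   vertex 0.5 4.9 4.4
   vertex 3.8 4.6 0.3
   vertex 0.1 2.3 0.5
  endloop
 endfacet
 facet normal -0.010 -0.952 -0.304
  outer loop
   vertex 4.8 1.9 1.6
   vertex 4.9 1.1 4.1
   vertex 0.1 2.3 0.5
  endloop
 endfacet
 facet normal 0.182 -0.371 -0.911
  outer loop
   vertex 4.8 1.9 1.6
   vertex 0.1 2.3 0.5
   vertex 3.8 4.6 0.3
  endloop
 endfacet
 facet normal -0.160 -0.981 -0.114
  outer loop
   vertex 2.4 1.6 3.3
   vertex 0.1 2.3 0.5
   vertex 4.9 1.1 4.1
  endloop
 endfacet
 facet normal 0.100 0.038 0.994
  outer loop
   vertex 4.3 2.7 4.1
   vertex 0.5 4.9 4.4
   vertex 4.9 1.1 4.1
  endloop
 endfacet
 facet normal 0.934 0.350 0.075
  outer loop
   vertex 4.3 2.7 4.1
   vertex 4.9 1.1 4.1
   vertex 4.8 1.9 1.6
  endloop
 endfacet
 facet normal 0.925 0.374 0.065
  outer loop
   vertex 4.3 2.7 4.1
   vertex 4.8 1.9 1.6
   vertex 3.8 4.6 0.3
  endloop
 endfacet
 facet normal -0.291 -0.405 0.867
  outer loop
   vertex 1.2 2.9 3.7
   vertex 4.9 1.1 4.1
   vertex 0.5 4.9 4.4
  endloop
 endfacet
 facet normal -0.352 -0.557 0.752
  outer loop
   vertex 1.2 2.9 3.7
   vertex 2.4 1.6 3.3
   vertex 4.9 1.1 4.1
  endloop
 endfacet
 facet normal -0.832 -0.419 0.364
  outer loop
   vertex 1.2 2.9 3.7
   vertex 0.5 4.9 4.4
   vertex 0.1 2.3 0.5
  endloop
 endfacet
 facet normal -0.633 -0.692 0.347
  outer loop
   vertex 1.2 2.9 3.7
   vertex 0.1 2.3 0.5
   vertex 2.4 1.6 3.3
  endloop
 endfacet
 facet normal 0.273 0.950 0.150
  outer loop
   vertex 1.6 4.6 4.3
   vertex 3.8 4.6 0.3
   vertex 0.5 4.9 4.4
  endloop
 endfacet
 facet normal 0.562 0.767 0.309
  outer loop
   vertex 1.6 4.6 4.3
   vertex 4.3 2.7 4.1
   vertex 3.8 4.6 0.3
  endloop
 endfacet
 facet normal 0.101 0.039 0.994
  outer loop
   vertex 1.6 4.6 4.3
   vertex 0.5 4.9 4.4
   vertex 4.3 2.7 4.1
  endloop
 endfacet
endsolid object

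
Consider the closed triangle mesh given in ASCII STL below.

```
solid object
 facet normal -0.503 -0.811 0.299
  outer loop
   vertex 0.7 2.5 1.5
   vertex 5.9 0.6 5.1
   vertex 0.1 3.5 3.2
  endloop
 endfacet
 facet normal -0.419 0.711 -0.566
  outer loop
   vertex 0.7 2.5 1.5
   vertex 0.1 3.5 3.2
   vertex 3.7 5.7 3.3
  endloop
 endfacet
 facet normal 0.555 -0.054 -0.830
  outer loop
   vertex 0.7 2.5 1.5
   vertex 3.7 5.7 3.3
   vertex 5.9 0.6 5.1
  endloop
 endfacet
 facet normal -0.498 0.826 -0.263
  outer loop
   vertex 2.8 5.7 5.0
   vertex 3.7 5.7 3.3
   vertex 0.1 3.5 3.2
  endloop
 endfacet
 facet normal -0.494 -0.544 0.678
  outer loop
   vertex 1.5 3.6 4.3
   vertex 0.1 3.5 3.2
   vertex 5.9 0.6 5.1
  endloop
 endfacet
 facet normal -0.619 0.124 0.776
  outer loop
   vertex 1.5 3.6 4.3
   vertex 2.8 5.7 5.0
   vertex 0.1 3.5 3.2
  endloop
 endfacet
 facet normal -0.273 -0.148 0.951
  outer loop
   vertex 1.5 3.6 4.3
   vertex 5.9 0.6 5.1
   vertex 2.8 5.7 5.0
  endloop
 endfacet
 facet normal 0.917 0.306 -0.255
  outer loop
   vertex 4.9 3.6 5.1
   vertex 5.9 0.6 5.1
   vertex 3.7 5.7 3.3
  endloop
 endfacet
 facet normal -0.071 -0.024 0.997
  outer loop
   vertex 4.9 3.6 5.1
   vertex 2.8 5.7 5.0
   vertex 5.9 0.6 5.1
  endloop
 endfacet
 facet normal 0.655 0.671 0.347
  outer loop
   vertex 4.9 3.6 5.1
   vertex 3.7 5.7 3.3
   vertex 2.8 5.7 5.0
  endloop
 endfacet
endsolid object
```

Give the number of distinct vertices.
7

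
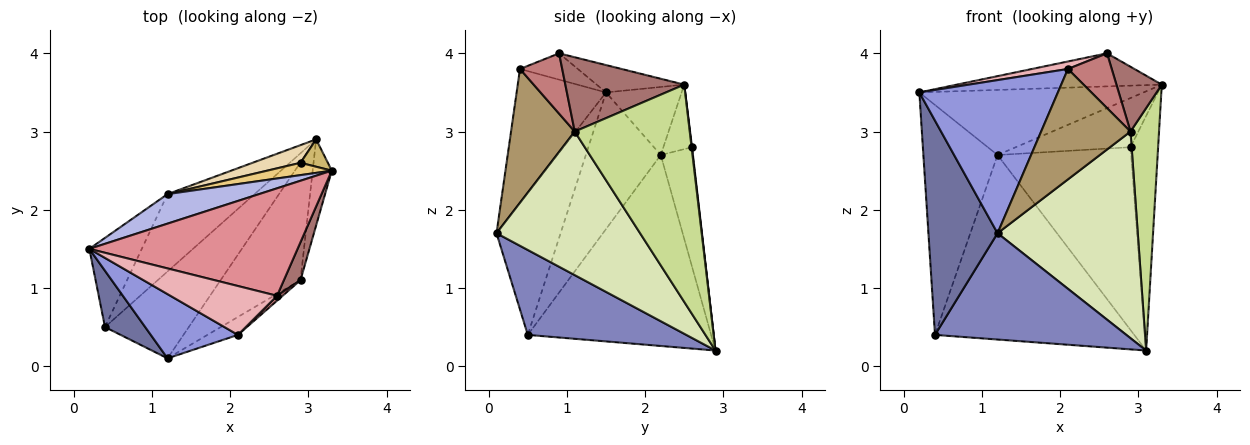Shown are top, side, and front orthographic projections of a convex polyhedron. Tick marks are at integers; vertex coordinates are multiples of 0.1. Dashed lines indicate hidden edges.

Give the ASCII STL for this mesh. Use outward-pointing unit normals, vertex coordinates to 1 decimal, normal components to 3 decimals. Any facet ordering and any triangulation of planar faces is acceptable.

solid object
 facet normal -0.668 -0.720 0.189
  outer loop
   vertex 0.4 0.5 0.4
   vertex 1.2 0.1 1.7
   vertex 0.2 1.5 3.5
  endloop
 endfacet
 facet normal 0.540 -0.652 -0.533
  outer loop
   vertex 0.4 0.5 0.4
   vertex 3.1 2.9 0.2
   vertex 1.2 0.1 1.7
  endloop
 endfacet
 facet normal -0.511 -0.793 0.332
  outer loop
   vertex 2.1 0.4 3.8
   vertex 0.2 1.5 3.5
   vertex 1.2 0.1 1.7
  endloop
 endfacet
 facet normal -0.294 0.871 0.395
  outer loop
   vertex 1.2 2.2 2.7
   vertex 0.2 1.5 3.5
   vertex 3.3 2.5 3.6
  endloop
 endfacet
 facet normal -0.686 0.679 -0.263
  outer loop
   vertex 1.2 2.2 2.7
   vertex 0.4 0.5 0.4
   vertex 0.2 1.5 3.5
  endloop
 endfacet
 facet normal -0.647 0.703 -0.295
  outer loop
   vertex 1.2 2.2 2.7
   vertex 3.1 2.9 0.2
   vertex 0.4 0.5 0.4
  endloop
 endfacet
 facet normal 0.967 -0.240 -0.085
  outer loop
   vertex 2.9 1.1 3.0
   vertex 3.1 2.9 0.2
   vertex 3.3 2.5 3.6
  endloop
 endfacet
 facet normal 0.665 -0.649 -0.370
  outer loop
   vertex 2.9 1.1 3.0
   vertex 1.2 0.1 1.7
   vertex 3.1 2.9 0.2
  endloop
 endfacet
 facet normal 0.575 -0.807 -0.131
  outer loop
   vertex 2.9 1.1 3.0
   vertex 2.1 0.4 3.8
   vertex 1.2 0.1 1.7
  endloop
 endfacet
 facet normal 0.017 0.993 0.116
  outer loop
   vertex 2.9 2.6 2.8
   vertex 3.3 2.5 3.6
   vertex 3.1 2.9 0.2
  endloop
 endfacet
 facet normal -0.236 0.943 0.236
  outer loop
   vertex 2.9 2.6 2.8
   vertex 1.2 2.2 2.7
   vertex 3.3 2.5 3.6
  endloop
 endfacet
 facet normal -0.233 0.968 0.094
  outer loop
   vertex 2.9 2.6 2.8
   vertex 3.1 2.9 0.2
   vertex 1.2 2.2 2.7
  endloop
 endfacet
 facet normal 0.915 -0.349 0.205
  outer loop
   vertex 2.6 0.9 4.0
   vertex 2.9 1.1 3.0
   vertex 3.3 2.5 3.6
  endloop
 endfacet
 facet normal 0.693 -0.718 0.064
  outer loop
   vertex 2.6 0.9 4.0
   vertex 2.1 0.4 3.8
   vertex 2.9 1.1 3.0
  endloop
 endfacet
 facet normal -0.125 0.292 0.948
  outer loop
   vertex 2.6 0.9 4.0
   vertex 3.3 2.5 3.6
   vertex 0.2 1.5 3.5
  endloop
 endfacet
 facet normal -0.237 -0.147 0.960
  outer loop
   vertex 2.6 0.9 4.0
   vertex 0.2 1.5 3.5
   vertex 2.1 0.4 3.8
  endloop
 endfacet
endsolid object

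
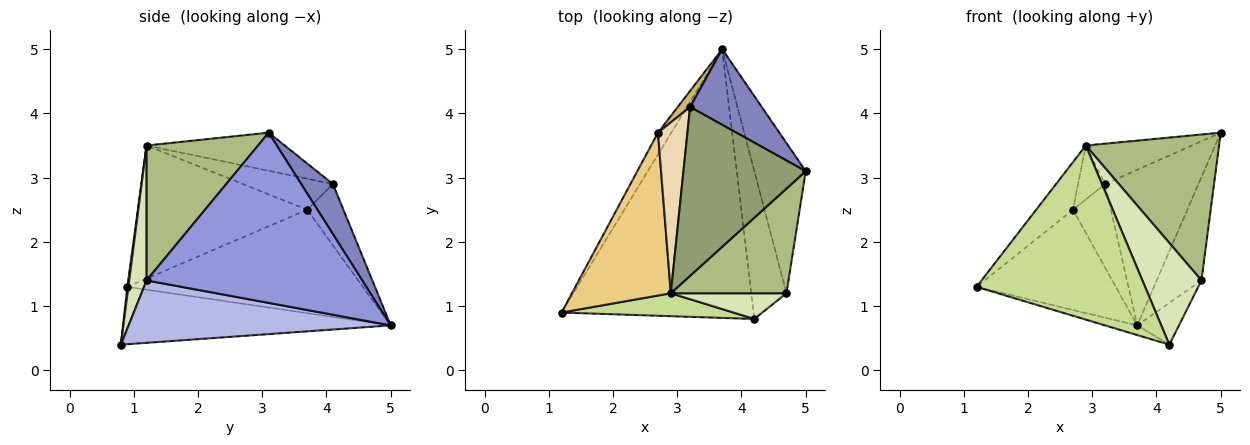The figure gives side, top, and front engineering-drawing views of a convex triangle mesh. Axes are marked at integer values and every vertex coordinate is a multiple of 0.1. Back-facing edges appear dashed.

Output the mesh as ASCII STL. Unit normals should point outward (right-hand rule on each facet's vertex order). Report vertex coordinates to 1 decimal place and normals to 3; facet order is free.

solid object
 facet normal -0.286 0.034 -0.958
  outer loop
   vertex 4.2 0.8 0.4
   vertex 1.2 0.9 1.3
   vertex 3.7 5.0 0.7
  endloop
 endfacet
 facet normal 0.292 0.860 0.418
  outer loop
   vertex 3.2 4.1 2.9
   vertex 5.0 3.1 3.7
   vertex 3.7 5.0 0.7
  endloop
 endfacet
 facet normal 0.939 0.195 -0.283
  outer loop
   vertex 4.7 1.2 1.4
   vertex 3.7 5.0 0.7
   vertex 5.0 3.1 3.7
  endloop
 endfacet
 facet normal 0.863 0.137 -0.486
  outer loop
   vertex 4.7 1.2 1.4
   vertex 4.2 0.8 0.4
   vertex 3.7 5.0 0.7
  endloop
 endfacet
 facet normal -0.290 0.223 0.931
  outer loop
   vertex 2.9 1.2 3.5
   vertex 5.0 3.1 3.7
   vertex 3.2 4.1 2.9
  endloop
 endfacet
 facet normal 0.562 -0.672 0.482
  outer loop
   vertex 2.9 1.2 3.5
   vertex 4.7 1.2 1.4
   vertex 5.0 3.1 3.7
  endloop
 endfacet
 facet normal 0.006 -0.991 0.130
  outer loop
   vertex 2.9 1.2 3.5
   vertex 1.2 0.9 1.3
   vertex 4.2 0.8 0.4
  endloop
 endfacet
 facet normal 0.275 -0.932 0.236
  outer loop
   vertex 2.9 1.2 3.5
   vertex 4.2 0.8 0.4
   vertex 4.7 1.2 1.4
  endloop
 endfacet
 facet normal -0.856 0.506 -0.110
  outer loop
   vertex 2.7 3.7 2.5
   vertex 3.7 5.0 0.7
   vertex 1.2 0.9 1.3
  endloop
 endfacet
 facet normal -0.684 0.717 0.138
  outer loop
   vertex 2.7 3.7 2.5
   vertex 3.2 4.1 2.9
   vertex 3.7 5.0 0.7
  endloop
 endfacet
 facet normal -0.791 0.172 0.588
  outer loop
   vertex 2.7 3.7 2.5
   vertex 1.2 0.9 1.3
   vertex 2.9 1.2 3.5
  endloop
 endfacet
 facet normal -0.708 0.213 0.673
  outer loop
   vertex 2.7 3.7 2.5
   vertex 2.9 1.2 3.5
   vertex 3.2 4.1 2.9
  endloop
 endfacet
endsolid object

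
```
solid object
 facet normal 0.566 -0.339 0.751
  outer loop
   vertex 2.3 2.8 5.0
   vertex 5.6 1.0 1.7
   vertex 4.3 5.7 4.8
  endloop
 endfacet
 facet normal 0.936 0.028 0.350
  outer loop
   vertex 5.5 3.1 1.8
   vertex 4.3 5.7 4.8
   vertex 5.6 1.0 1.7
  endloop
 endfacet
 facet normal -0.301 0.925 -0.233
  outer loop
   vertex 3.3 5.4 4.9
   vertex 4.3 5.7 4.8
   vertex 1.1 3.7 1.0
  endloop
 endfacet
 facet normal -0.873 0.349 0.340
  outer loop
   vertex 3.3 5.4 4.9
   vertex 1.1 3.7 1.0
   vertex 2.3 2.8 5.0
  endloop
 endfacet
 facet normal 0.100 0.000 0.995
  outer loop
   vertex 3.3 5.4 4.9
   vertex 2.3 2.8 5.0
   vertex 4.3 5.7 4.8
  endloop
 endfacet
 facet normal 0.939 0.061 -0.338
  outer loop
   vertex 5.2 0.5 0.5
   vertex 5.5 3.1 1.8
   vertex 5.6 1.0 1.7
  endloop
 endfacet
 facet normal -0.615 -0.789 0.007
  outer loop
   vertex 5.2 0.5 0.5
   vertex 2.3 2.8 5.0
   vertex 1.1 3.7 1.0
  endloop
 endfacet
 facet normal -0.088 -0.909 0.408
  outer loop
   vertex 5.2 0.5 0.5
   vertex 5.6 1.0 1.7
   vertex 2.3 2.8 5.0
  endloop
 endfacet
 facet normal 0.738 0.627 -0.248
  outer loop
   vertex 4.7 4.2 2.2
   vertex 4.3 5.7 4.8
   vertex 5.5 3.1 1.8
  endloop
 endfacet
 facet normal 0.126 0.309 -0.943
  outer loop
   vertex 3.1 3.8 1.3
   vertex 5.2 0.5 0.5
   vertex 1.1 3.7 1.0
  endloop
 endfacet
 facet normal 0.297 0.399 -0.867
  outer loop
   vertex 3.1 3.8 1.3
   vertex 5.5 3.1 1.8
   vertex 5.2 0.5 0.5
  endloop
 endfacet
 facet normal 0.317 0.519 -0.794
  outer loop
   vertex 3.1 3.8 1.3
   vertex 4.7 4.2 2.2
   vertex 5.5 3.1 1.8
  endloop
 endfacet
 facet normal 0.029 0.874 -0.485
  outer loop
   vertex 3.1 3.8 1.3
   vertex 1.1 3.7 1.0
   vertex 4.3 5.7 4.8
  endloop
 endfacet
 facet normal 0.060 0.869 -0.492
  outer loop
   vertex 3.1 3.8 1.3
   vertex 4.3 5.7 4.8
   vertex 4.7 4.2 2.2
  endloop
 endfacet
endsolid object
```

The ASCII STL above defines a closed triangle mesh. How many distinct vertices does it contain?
9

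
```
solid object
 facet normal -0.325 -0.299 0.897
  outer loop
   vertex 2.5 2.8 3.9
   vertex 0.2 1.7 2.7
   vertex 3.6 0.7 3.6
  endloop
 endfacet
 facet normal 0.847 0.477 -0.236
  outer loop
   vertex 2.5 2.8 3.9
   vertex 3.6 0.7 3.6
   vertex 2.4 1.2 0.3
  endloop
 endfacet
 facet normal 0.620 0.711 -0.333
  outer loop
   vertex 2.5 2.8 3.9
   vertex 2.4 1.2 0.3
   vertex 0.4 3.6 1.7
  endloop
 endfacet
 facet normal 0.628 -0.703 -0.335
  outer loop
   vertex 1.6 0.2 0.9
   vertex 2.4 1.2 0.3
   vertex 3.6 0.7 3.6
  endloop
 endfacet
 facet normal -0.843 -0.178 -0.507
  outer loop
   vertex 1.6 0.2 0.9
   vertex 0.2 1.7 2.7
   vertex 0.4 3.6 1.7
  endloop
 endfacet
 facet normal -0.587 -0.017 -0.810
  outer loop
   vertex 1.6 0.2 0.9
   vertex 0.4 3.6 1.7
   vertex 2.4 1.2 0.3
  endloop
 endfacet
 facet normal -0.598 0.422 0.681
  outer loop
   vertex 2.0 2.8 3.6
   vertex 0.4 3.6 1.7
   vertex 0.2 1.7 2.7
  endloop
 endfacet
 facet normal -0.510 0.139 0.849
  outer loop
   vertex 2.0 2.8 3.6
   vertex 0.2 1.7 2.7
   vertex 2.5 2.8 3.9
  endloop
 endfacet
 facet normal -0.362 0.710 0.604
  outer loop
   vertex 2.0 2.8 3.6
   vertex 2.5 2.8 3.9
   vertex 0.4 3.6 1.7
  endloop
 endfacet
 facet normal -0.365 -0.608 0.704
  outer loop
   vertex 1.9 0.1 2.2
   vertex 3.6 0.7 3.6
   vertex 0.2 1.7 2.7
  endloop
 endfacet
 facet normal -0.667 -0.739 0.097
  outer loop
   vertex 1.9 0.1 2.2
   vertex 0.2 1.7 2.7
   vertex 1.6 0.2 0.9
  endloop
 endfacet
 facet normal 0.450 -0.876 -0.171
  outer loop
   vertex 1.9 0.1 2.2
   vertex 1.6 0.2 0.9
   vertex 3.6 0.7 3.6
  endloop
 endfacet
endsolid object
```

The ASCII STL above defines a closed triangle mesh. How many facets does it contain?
12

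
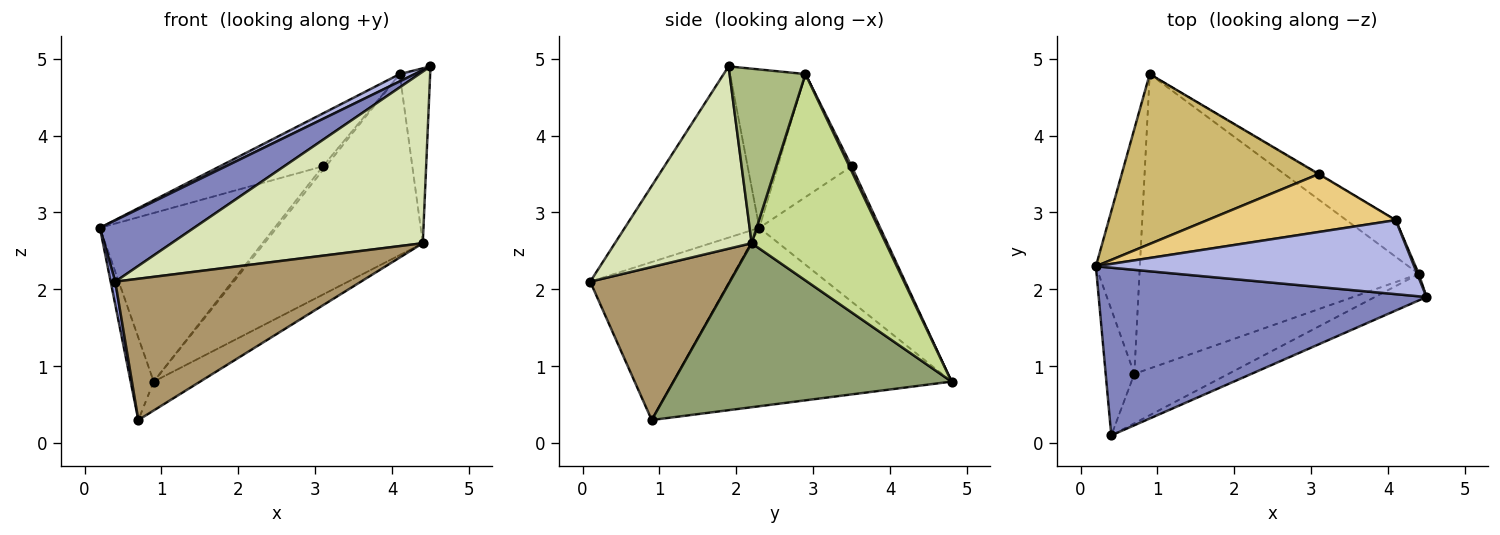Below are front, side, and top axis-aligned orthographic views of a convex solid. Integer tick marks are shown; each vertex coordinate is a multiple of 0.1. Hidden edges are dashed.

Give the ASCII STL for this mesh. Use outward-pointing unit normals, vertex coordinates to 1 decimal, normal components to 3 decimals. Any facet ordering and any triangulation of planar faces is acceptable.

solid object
 facet normal -0.968 0.080 -0.238
  outer loop
   vertex 0.7 0.9 0.3
   vertex 0.2 2.3 2.8
   vertex 0.9 4.8 0.8
  endloop
 endfacet
 facet normal -0.440 -0.308 0.843
  outer loop
   vertex 0.4 0.1 2.1
   vertex 4.5 1.9 4.9
   vertex 0.2 2.3 2.8
  endloop
 endfacet
 facet normal -0.983 -0.033 -0.178
  outer loop
   vertex 0.4 0.1 2.1
   vertex 0.2 2.3 2.8
   vertex 0.7 0.9 0.3
  endloop
 endfacet
 facet normal -0.444 -0.088 0.892
  outer loop
   vertex 4.1 2.9 4.8
   vertex 0.2 2.3 2.8
   vertex 4.5 1.9 4.9
  endloop
 endfacet
 facet normal 0.505 0.084 -0.859
  outer loop
   vertex 4.4 2.2 2.6
   vertex 0.7 0.9 0.3
   vertex 0.9 4.8 0.8
  endloop
 endfacet
 facet normal 0.928 0.372 0.008
  outer loop
   vertex 4.4 2.2 2.6
   vertex 4.1 2.9 4.8
   vertex 4.5 1.9 4.9
  endloop
 endfacet
 facet normal 0.639 0.754 -0.153
  outer loop
   vertex 4.4 2.2 2.6
   vertex 0.9 4.8 0.8
   vertex 4.1 2.9 4.8
  endloop
 endfacet
 facet normal 0.474 -0.870 -0.134
  outer loop
   vertex 4.4 2.2 2.6
   vertex 4.5 1.9 4.9
   vertex 0.4 0.1 2.1
  endloop
 endfacet
 facet normal 0.473 -0.832 -0.291
  outer loop
   vertex 4.4 2.2 2.6
   vertex 0.4 0.1 2.1
   vertex 0.7 0.9 0.3
  endloop
 endfacet
 facet normal -0.438 0.633 0.638
  outer loop
   vertex 3.1 3.5 3.6
   vertex 0.9 4.8 0.8
   vertex 0.2 2.3 2.8
  endloop
 endfacet
 facet normal -0.435 0.607 0.666
  outer loop
   vertex 3.1 3.5 3.6
   vertex 0.2 2.3 2.8
   vertex 4.1 2.9 4.8
  endloop
 endfacet
 facet normal 0.597 0.796 -0.100
  outer loop
   vertex 3.1 3.5 3.6
   vertex 4.1 2.9 4.8
   vertex 0.9 4.8 0.8
  endloop
 endfacet
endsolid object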